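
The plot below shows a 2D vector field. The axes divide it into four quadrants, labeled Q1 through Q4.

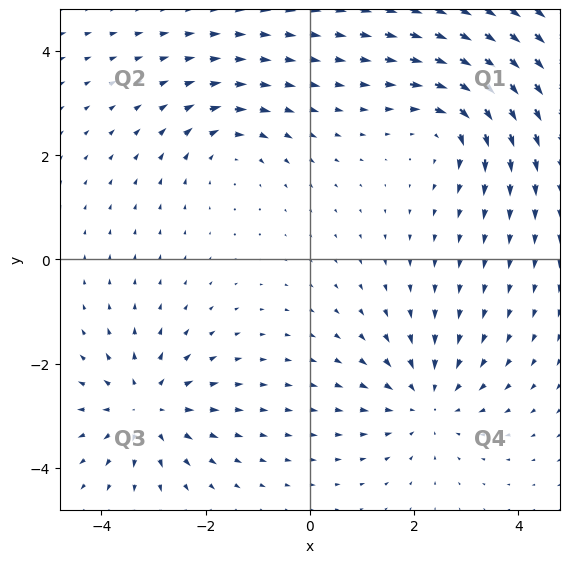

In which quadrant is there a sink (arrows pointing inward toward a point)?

The sink sits at approximately (2.2, -2.7), which lies in quadrant Q4. The divergence there is about -4, negative as expected for a sink.

Q4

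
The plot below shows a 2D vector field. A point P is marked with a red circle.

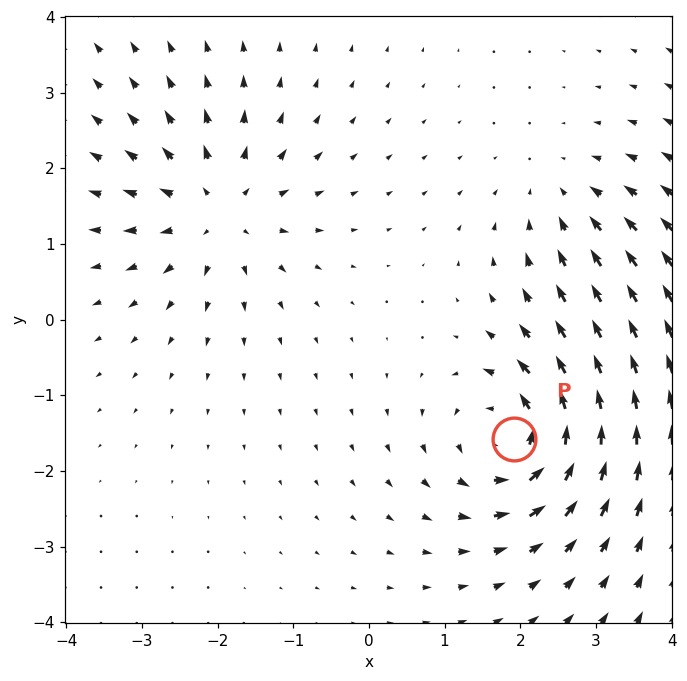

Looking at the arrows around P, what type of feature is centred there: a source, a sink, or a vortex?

vortex

At P (1.9, -1.6) the arrows circulate counterclockwise. Divergence ≈0, curl about +7 — near-zero divergence with nonzero curl is a vortex.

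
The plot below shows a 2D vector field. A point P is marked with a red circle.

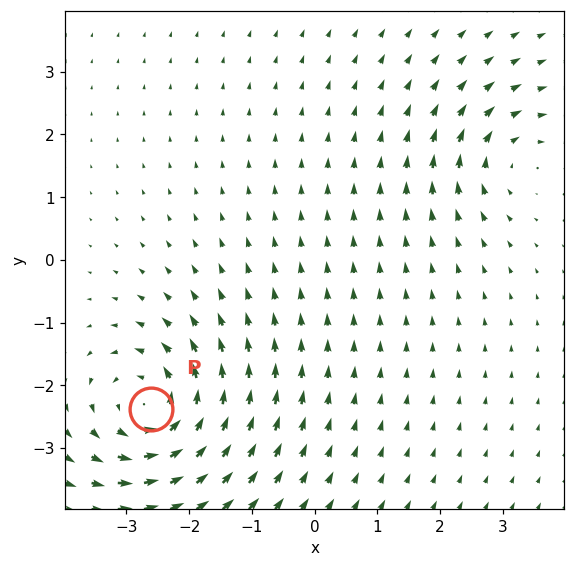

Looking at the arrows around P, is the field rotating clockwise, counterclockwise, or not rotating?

counterclockwise

Near P at (-2.6, -2.4) the arrows circulate counterclockwise. The curl (z-component) there is about +6; positive curl means counterclockwise rotation.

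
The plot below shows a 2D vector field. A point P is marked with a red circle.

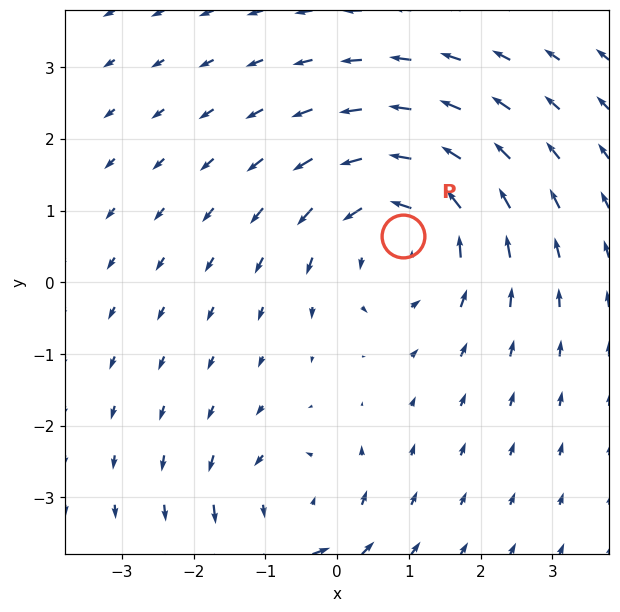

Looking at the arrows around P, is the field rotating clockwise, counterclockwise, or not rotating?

Near P at (0.9, 0.7) the arrows circulate counterclockwise. The curl (z-component) there is about +4; positive curl means counterclockwise rotation.

counterclockwise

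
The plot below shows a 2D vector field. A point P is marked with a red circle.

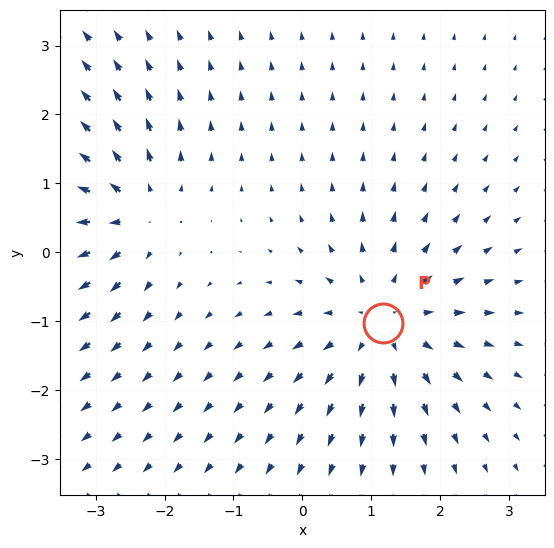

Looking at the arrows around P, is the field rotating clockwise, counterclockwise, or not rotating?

not rotating

Near P at (1.2, -1.0) the arrows show no circulation. The curl there is ≈0.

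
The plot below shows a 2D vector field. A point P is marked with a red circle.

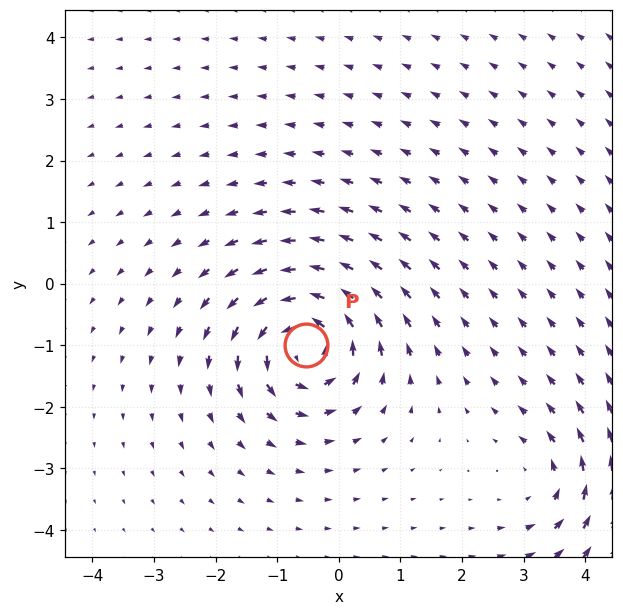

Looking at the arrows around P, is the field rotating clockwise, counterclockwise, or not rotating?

Near P at (-0.5, -1.0) the arrows circulate counterclockwise. The curl (z-component) there is about +7; positive curl means counterclockwise rotation.

counterclockwise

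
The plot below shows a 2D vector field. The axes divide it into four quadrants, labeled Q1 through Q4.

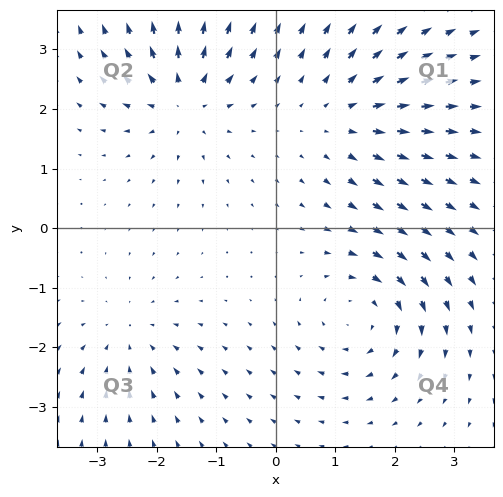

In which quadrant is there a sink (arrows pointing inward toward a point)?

The sink sits at approximately (-2.5, -1.8), which lies in quadrant Q3. The divergence there is about -3, negative as expected for a sink.

Q3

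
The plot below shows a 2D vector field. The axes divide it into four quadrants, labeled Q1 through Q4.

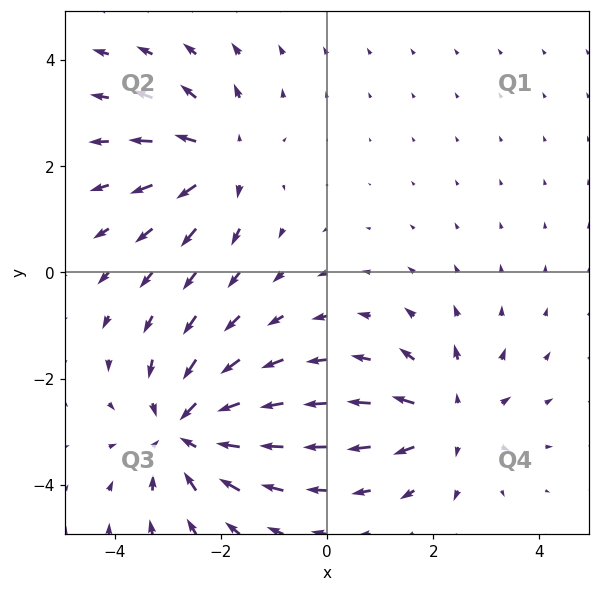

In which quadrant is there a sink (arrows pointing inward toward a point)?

Q3

The sink sits at approximately (-2.7, -3.0), which lies in quadrant Q3. The divergence there is about -4, negative as expected for a sink.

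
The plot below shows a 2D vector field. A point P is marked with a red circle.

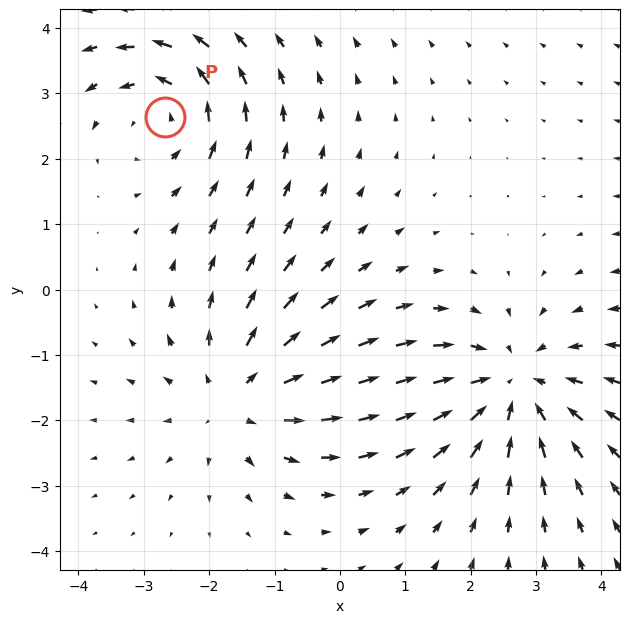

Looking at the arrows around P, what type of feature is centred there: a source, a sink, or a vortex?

vortex

At P (-2.7, 2.6) the arrows circulate counterclockwise. Divergence ≈0, curl about +3 — near-zero divergence with nonzero curl is a vortex.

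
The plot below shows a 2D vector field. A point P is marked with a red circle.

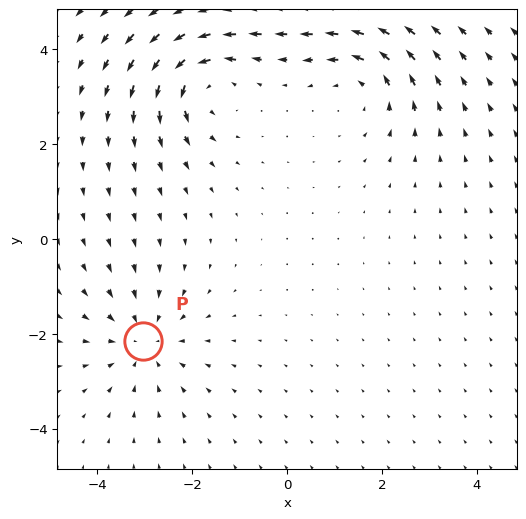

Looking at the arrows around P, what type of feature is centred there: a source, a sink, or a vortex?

At P (-3.0, -2.2) the arrows converge inward. Divergence about -4, curl ≈0 — negative divergence with near-zero curl is a sink.

sink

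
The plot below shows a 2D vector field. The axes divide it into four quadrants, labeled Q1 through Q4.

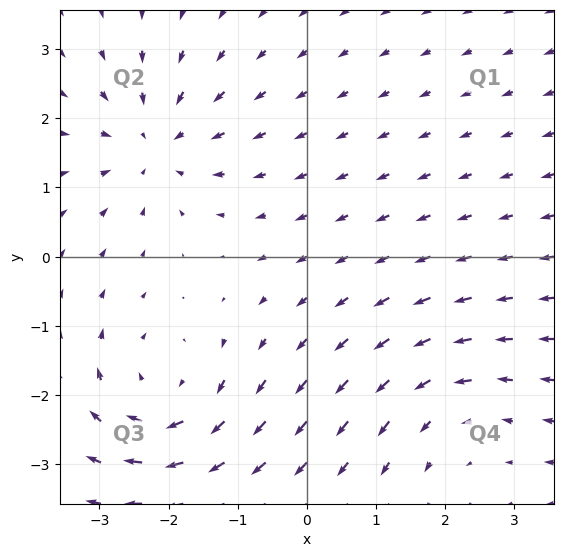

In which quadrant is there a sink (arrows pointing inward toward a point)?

The sink sits at approximately (-2.2, 1.6), which lies in quadrant Q2. The divergence there is about -4, negative as expected for a sink.

Q2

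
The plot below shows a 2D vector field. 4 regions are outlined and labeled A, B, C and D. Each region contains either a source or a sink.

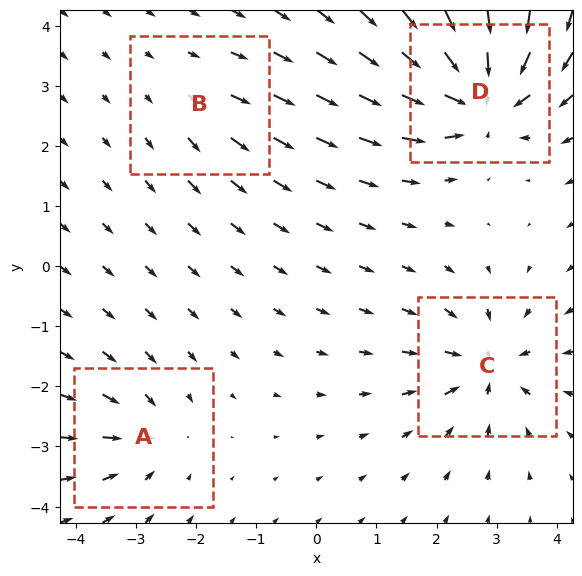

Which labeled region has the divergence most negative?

D

Divergence at each region's feature centre — A: about -4, B: about +2, C: about -6, D: about -9. Region D is most negative.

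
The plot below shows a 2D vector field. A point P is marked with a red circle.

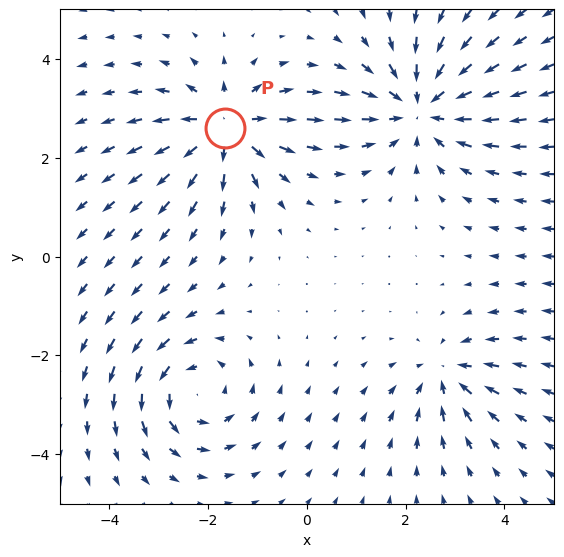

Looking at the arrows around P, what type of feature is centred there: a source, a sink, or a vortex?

At P (-1.7, 2.6) the arrows spread outward. Divergence about +5, curl ≈0 — positive divergence with near-zero curl is a source.

source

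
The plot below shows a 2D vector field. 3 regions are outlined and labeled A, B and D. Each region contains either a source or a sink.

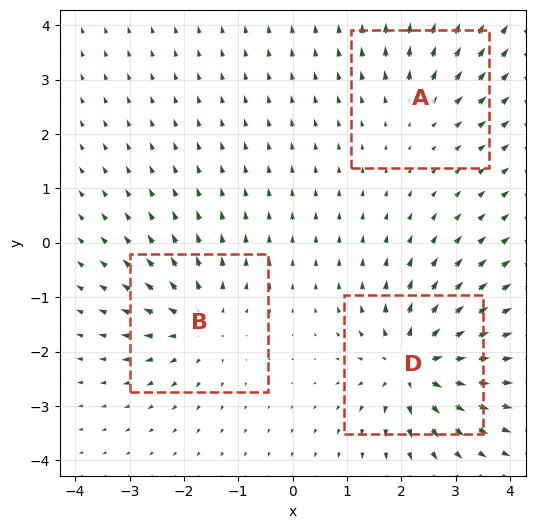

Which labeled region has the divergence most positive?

D

Divergence at each region's feature centre — A: about +2, B: about +4, D: about +6. Region D is most positive.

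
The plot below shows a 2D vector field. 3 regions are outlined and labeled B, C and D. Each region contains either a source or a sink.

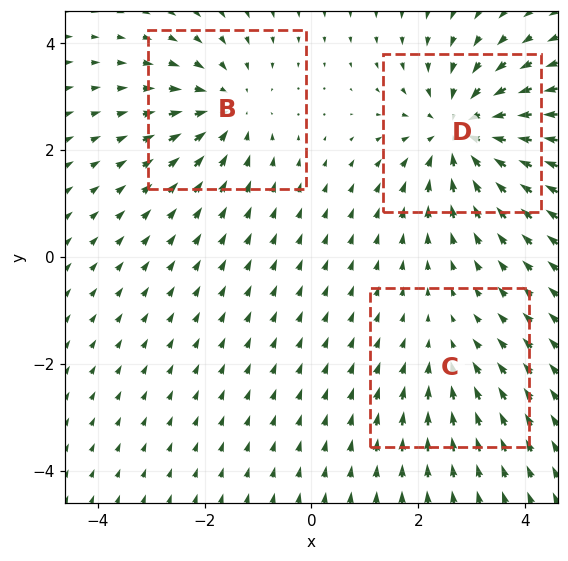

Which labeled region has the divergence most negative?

Divergence at each region's feature centre — B: about -3, C: about -2, D: about -5. Region D is most negative.

D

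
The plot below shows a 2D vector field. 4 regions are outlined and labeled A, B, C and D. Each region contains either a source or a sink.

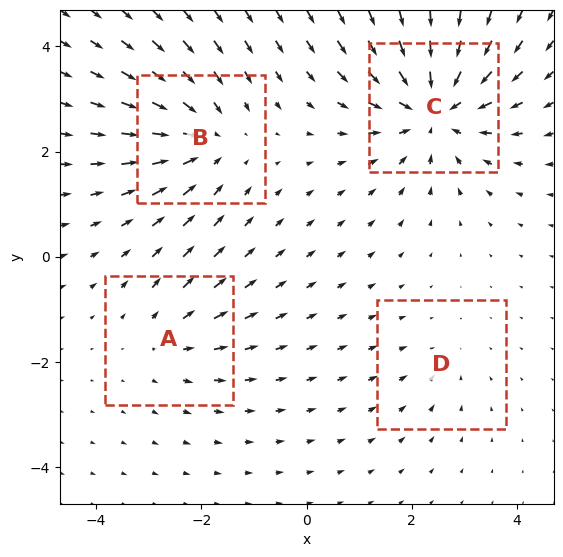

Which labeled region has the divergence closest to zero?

D

Divergence at each region's feature centre — A: about +3, B: about -4, C: about -6, D: about -2. Region D is closest to zero.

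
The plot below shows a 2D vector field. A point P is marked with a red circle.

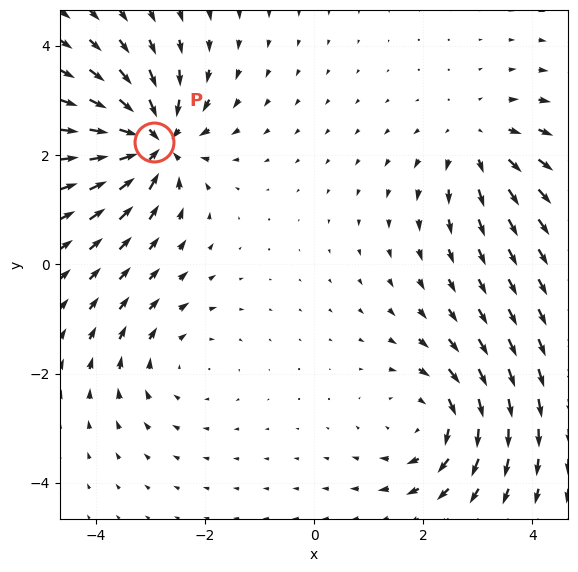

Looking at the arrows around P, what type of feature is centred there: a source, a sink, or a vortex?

At P (-2.9, 2.2) the arrows converge inward. Divergence about -7, curl ≈0 — negative divergence with near-zero curl is a sink.

sink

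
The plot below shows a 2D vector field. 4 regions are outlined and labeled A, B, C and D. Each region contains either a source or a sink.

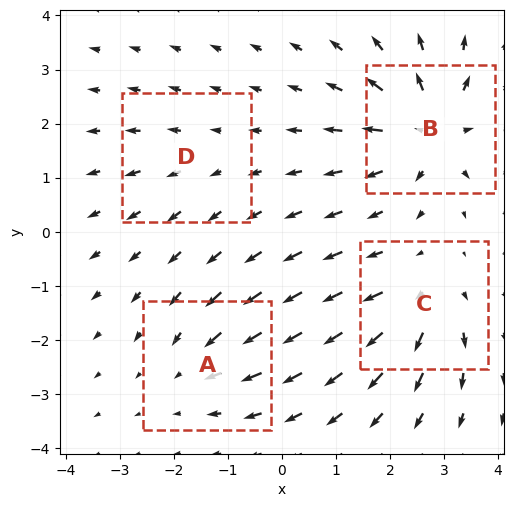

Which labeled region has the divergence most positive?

Divergence at each region's feature centre — A: about -3, B: about +7, C: about +5, D: about +2. Region B is most positive.

B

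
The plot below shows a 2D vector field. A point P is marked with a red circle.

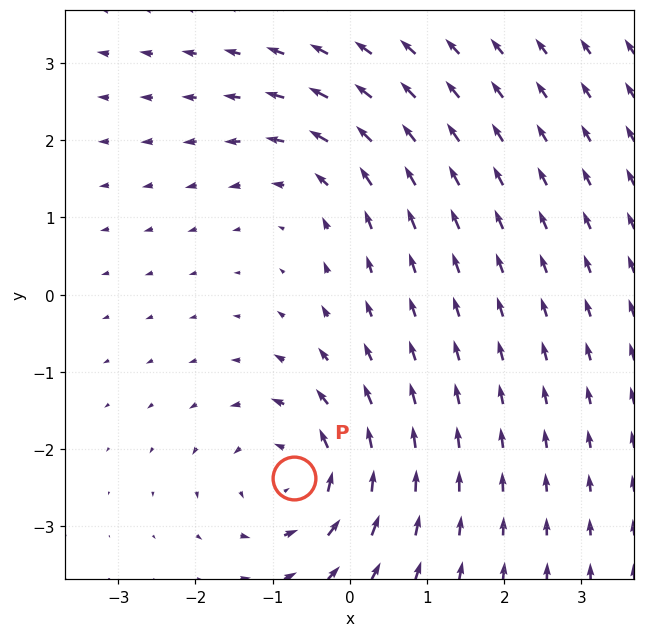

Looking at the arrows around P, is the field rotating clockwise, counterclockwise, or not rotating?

counterclockwise

Near P at (-0.7, -2.4) the arrows circulate counterclockwise. The curl (z-component) there is about +4; positive curl means counterclockwise rotation.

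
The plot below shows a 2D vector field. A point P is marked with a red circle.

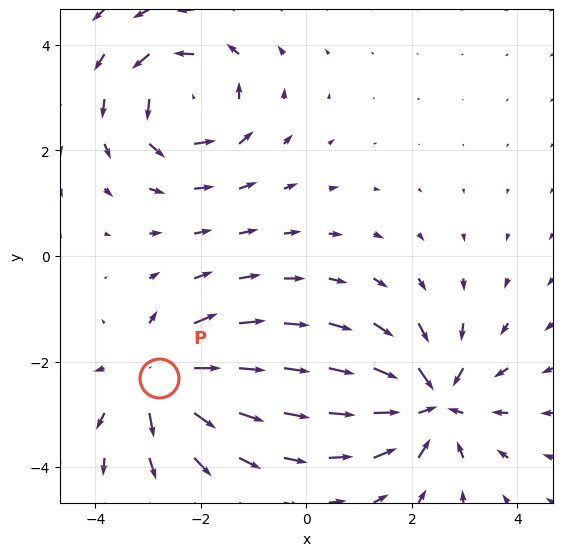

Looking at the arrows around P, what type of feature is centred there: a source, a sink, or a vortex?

At P (-2.8, -2.3) the arrows spread outward. Divergence about +5, curl ≈0 — positive divergence with near-zero curl is a source.

source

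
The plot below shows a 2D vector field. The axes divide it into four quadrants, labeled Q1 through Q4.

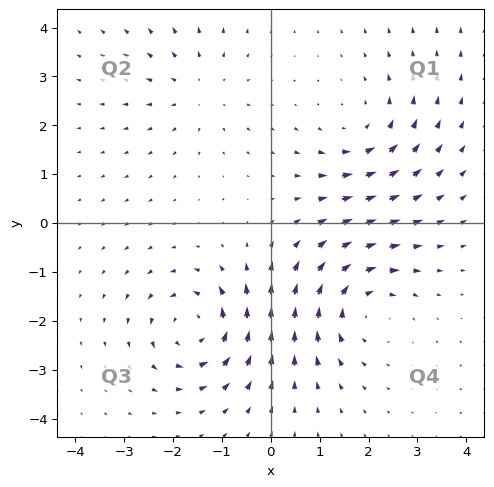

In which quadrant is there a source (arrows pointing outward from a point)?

The source sits at approximately (-1.5, 2.7), which lies in quadrant Q2. The divergence there is about +3, positive as expected for a source.

Q2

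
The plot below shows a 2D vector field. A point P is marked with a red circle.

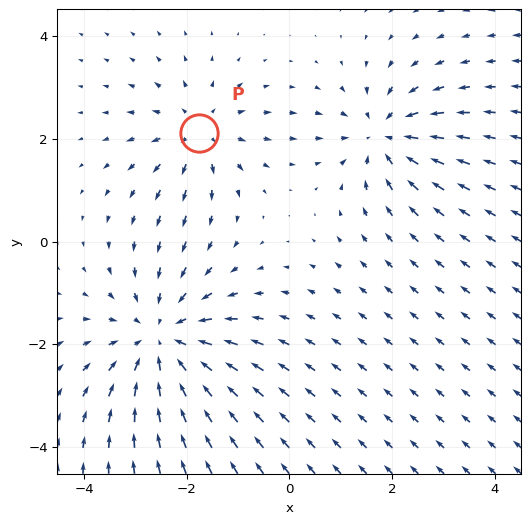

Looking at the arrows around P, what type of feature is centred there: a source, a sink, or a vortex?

At P (-1.8, 2.1) the arrows spread outward. Divergence about +3, curl ≈0 — positive divergence with near-zero curl is a source.

source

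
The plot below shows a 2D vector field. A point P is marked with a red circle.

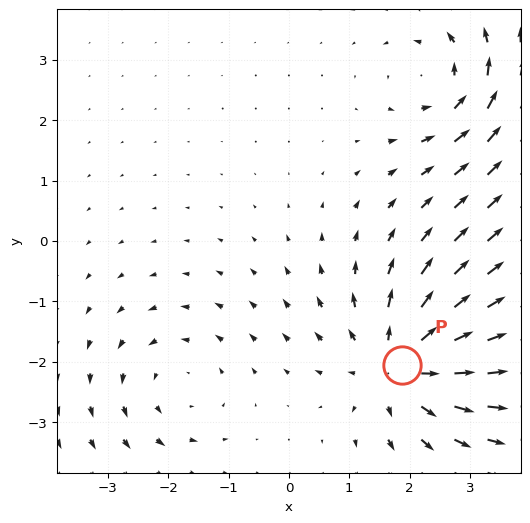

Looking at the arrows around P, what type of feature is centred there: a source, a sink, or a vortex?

source

At P (1.9, -2.1) the arrows spread outward. Divergence about +6, curl ≈0 — positive divergence with near-zero curl is a source.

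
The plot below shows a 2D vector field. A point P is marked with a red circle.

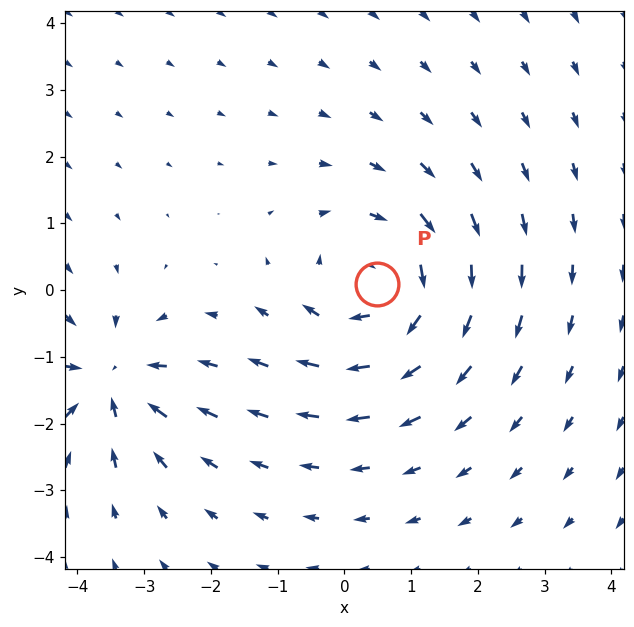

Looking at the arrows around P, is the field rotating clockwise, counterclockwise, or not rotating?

Near P at (0.5, 0.1) the arrows circulate clockwise. The curl (z-component) there is about -4; negative curl means clockwise rotation.

clockwise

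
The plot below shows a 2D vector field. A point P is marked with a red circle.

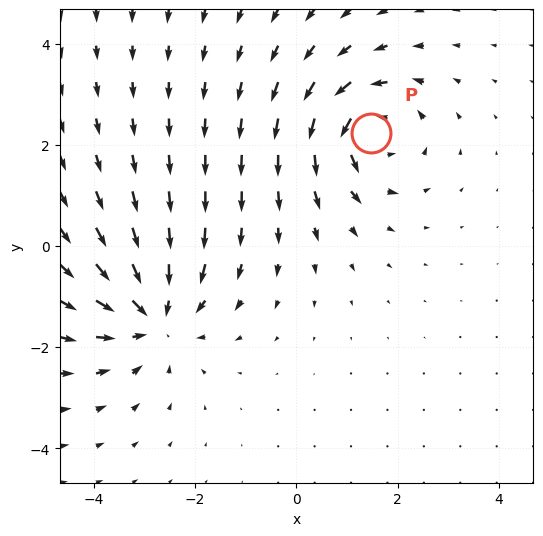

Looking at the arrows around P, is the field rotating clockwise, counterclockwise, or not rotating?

Near P at (1.5, 2.2) the arrows circulate counterclockwise. The curl (z-component) there is about +4; positive curl means counterclockwise rotation.

counterclockwise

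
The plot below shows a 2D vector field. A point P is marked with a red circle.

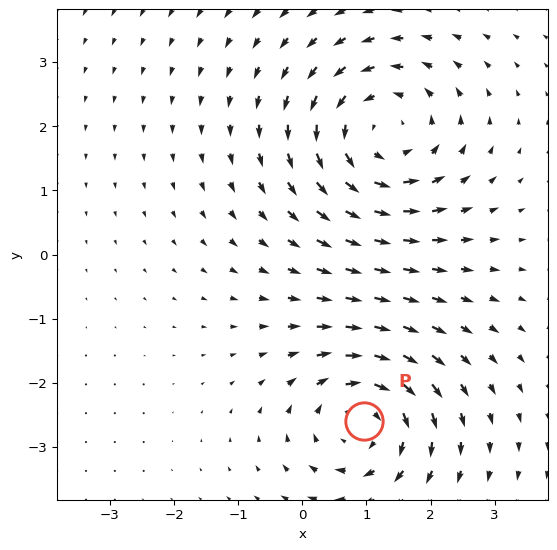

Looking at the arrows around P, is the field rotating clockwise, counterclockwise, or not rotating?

Near P at (1.0, -2.6) the arrows circulate clockwise. The curl (z-component) there is about -3; negative curl means clockwise rotation.

clockwise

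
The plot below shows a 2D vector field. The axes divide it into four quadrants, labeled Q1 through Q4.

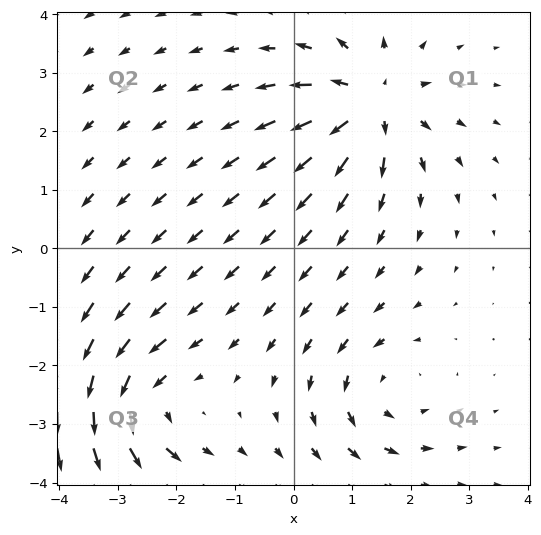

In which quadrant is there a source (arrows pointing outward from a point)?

The source sits at approximately (1.3, 2.5), which lies in quadrant Q1. The divergence there is about +5, positive as expected for a source.

Q1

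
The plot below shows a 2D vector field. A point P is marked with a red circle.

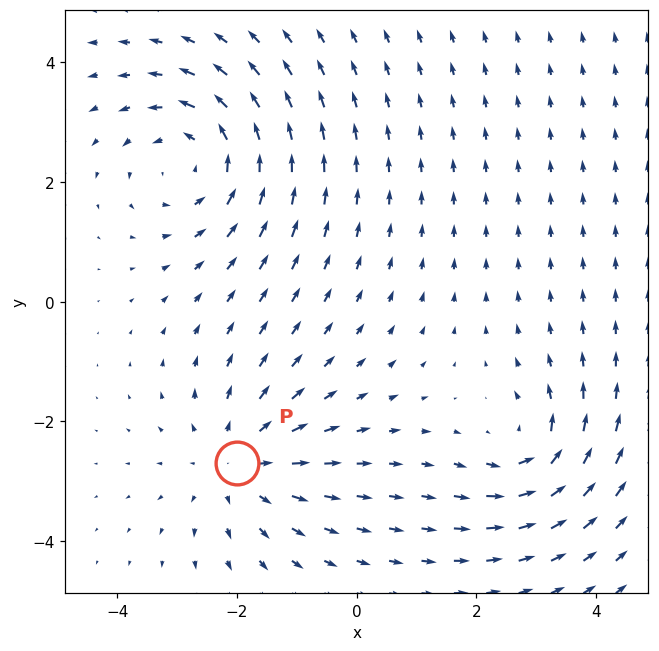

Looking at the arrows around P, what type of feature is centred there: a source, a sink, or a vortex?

source

At P (-2.0, -2.7) the arrows spread outward. Divergence about +4, curl ≈0 — positive divergence with near-zero curl is a source.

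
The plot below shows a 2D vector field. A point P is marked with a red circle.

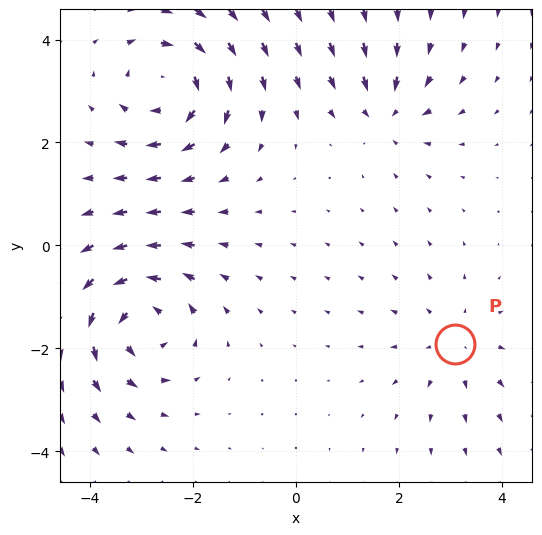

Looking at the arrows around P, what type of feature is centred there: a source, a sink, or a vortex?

source

At P (3.1, -1.9) the arrows spread outward. Divergence about +3, curl ≈0 — positive divergence with near-zero curl is a source.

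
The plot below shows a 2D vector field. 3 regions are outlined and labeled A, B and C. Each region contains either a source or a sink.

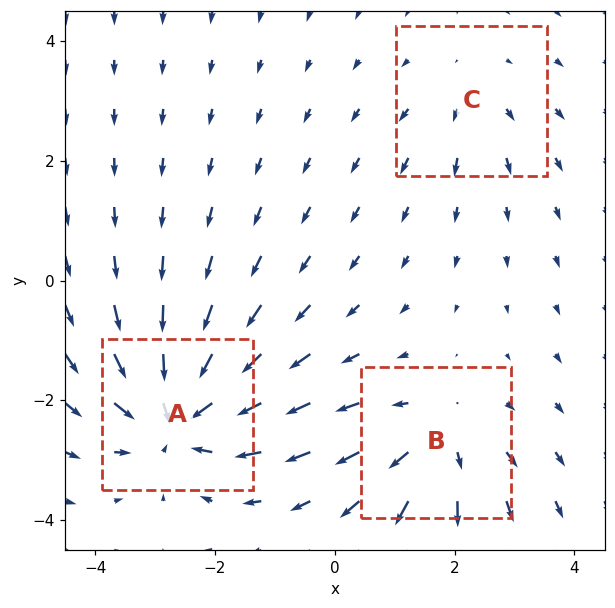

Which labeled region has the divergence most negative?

Divergence at each region's feature centre — A: about -5, B: about +3, C: about +2. Region A is most negative.

A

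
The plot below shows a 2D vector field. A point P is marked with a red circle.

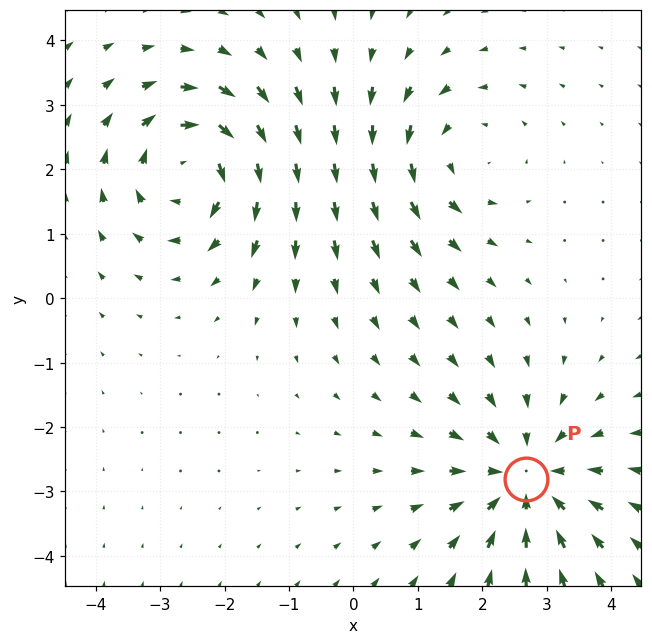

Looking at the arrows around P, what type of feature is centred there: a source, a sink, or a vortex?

At P (2.7, -2.8) the arrows converge inward. Divergence about -4, curl ≈0 — negative divergence with near-zero curl is a sink.

sink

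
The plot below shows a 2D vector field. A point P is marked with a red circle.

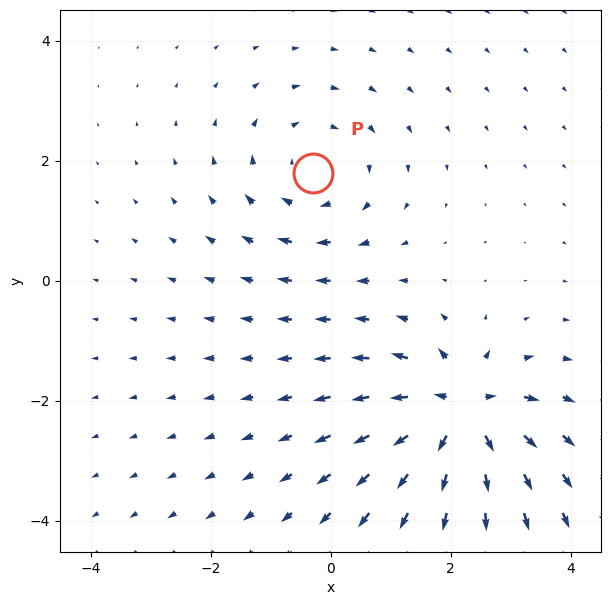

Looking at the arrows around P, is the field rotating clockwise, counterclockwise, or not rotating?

Near P at (-0.3, 1.8) the arrows circulate clockwise. The curl (z-component) there is about -3; negative curl means clockwise rotation.

clockwise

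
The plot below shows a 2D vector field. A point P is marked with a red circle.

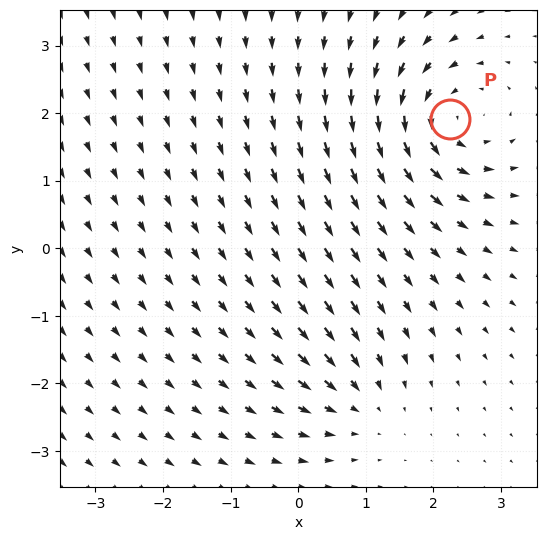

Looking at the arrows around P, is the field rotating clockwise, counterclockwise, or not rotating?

Near P at (2.2, 1.9) the arrows circulate counterclockwise. The curl (z-component) there is about +5; positive curl means counterclockwise rotation.

counterclockwise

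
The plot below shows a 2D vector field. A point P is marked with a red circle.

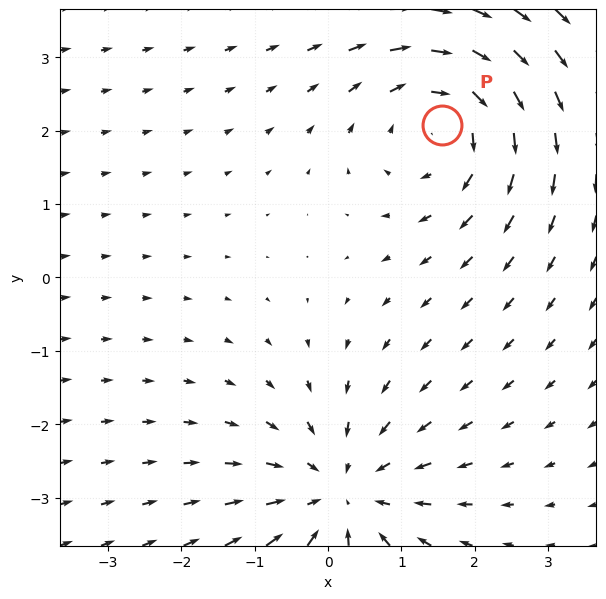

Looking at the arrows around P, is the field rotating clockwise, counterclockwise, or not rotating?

Near P at (1.5, 2.1) the arrows circulate clockwise. The curl (z-component) there is about -4; negative curl means clockwise rotation.

clockwise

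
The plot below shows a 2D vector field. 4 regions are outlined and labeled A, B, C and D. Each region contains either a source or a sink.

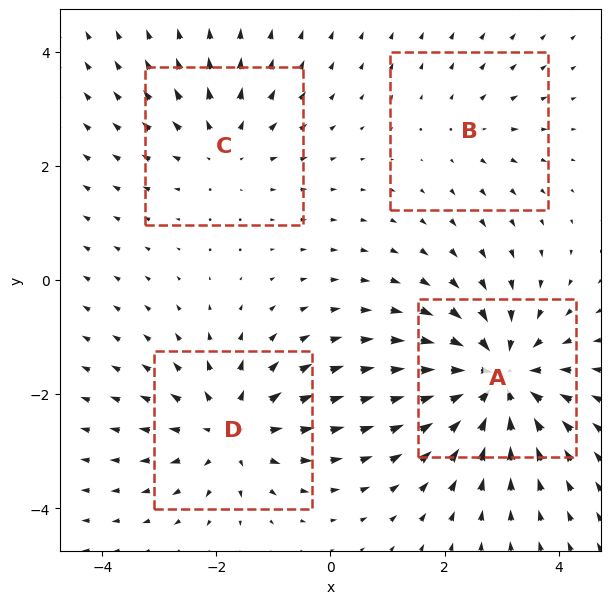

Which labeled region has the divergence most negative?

A

Divergence at each region's feature centre — A: about -7, B: about +2, C: about +3, D: about +5. Region A is most negative.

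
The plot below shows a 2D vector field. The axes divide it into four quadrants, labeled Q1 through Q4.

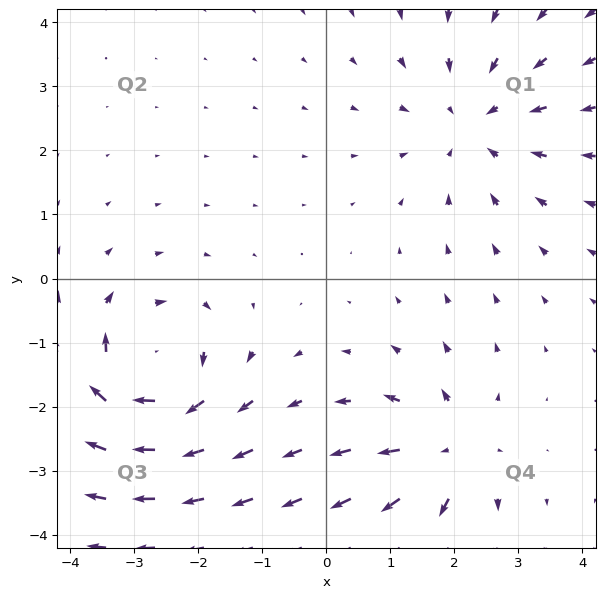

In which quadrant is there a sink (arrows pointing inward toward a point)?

The sink sits at approximately (2.3, 2.4), which lies in quadrant Q1. The divergence there is about -3, negative as expected for a sink.

Q1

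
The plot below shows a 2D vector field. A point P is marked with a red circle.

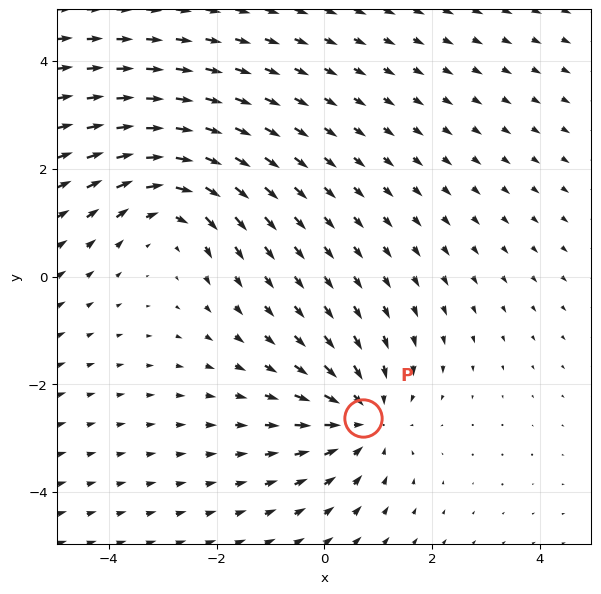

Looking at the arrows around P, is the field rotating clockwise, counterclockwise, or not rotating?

not rotating

Near P at (0.7, -2.6) the arrows show no circulation. The curl there is ≈0.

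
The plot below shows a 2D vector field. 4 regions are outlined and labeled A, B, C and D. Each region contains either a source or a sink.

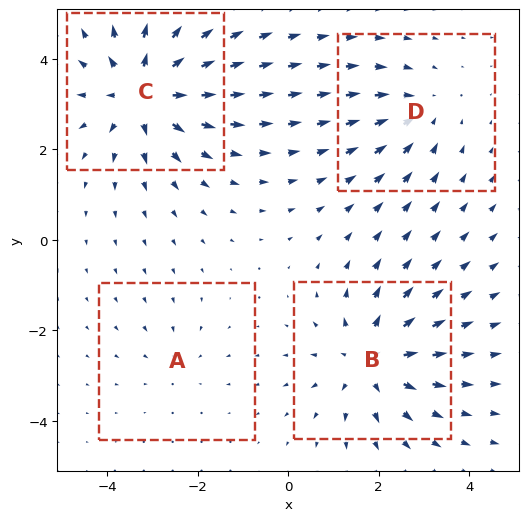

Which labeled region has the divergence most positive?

Divergence at each region's feature centre — A: about -2, B: about +5, C: about +6, D: about -3. Region C is most positive.

C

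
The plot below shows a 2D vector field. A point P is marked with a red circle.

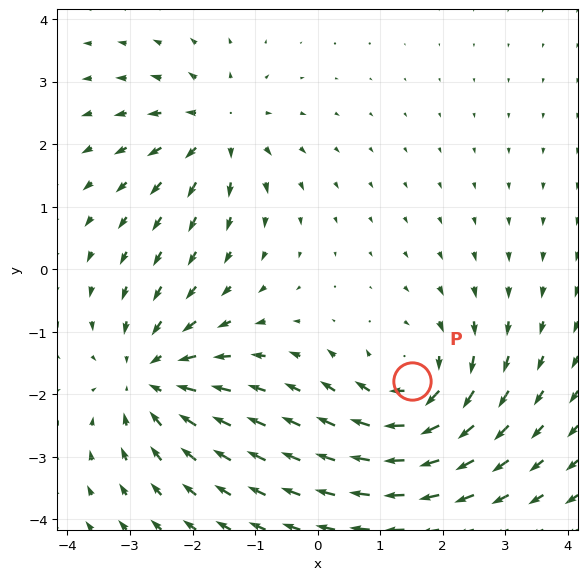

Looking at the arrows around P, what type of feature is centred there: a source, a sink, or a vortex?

vortex

At P (1.5, -1.8) the arrows circulate clockwise. Divergence ≈0, curl about -4 — near-zero divergence with nonzero curl is a vortex.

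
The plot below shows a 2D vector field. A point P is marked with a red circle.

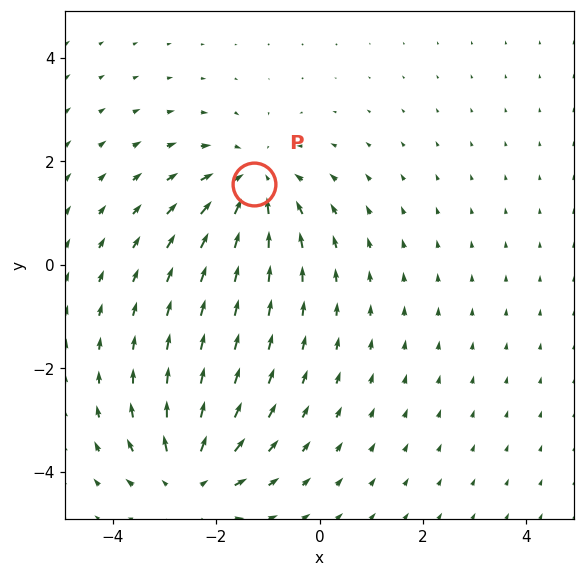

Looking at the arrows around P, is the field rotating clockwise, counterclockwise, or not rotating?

not rotating

Near P at (-1.3, 1.6) the arrows show no circulation. The curl there is ≈0.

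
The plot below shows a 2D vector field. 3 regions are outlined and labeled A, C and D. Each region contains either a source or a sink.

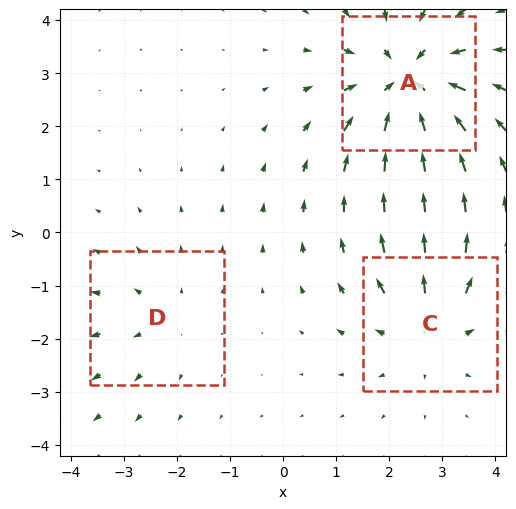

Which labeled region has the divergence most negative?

Divergence at each region's feature centre — A: about -4, C: about +3, D: about +2. Region A is most negative.

A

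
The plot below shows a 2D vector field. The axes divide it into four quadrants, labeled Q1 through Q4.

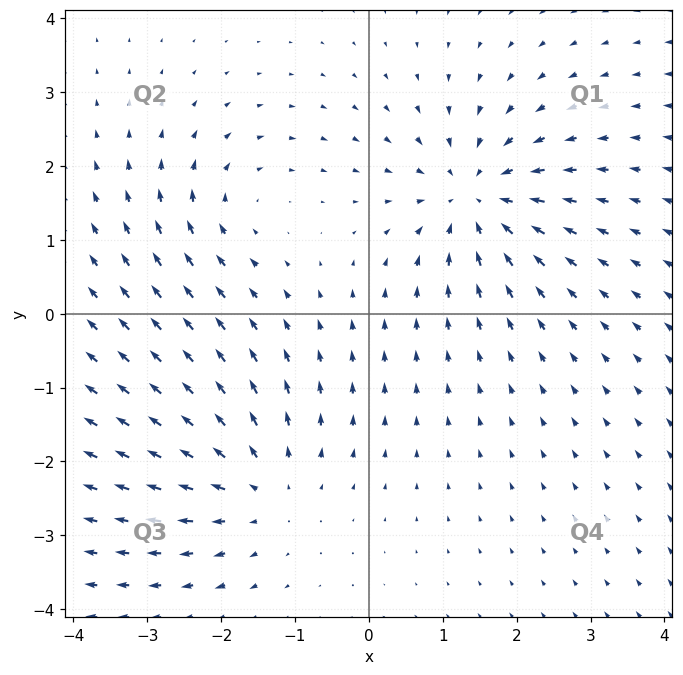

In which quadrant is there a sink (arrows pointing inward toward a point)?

The sink sits at approximately (1.5, 1.6), which lies in quadrant Q1. The divergence there is about -5, negative as expected for a sink.

Q1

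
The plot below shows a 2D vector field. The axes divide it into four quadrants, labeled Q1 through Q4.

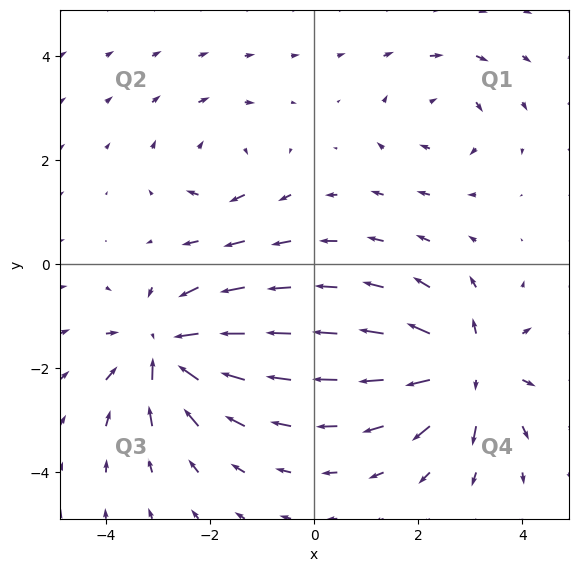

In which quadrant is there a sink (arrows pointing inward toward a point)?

Q3

The sink sits at approximately (-2.9, -1.6), which lies in quadrant Q3. The divergence there is about -6, negative as expected for a sink.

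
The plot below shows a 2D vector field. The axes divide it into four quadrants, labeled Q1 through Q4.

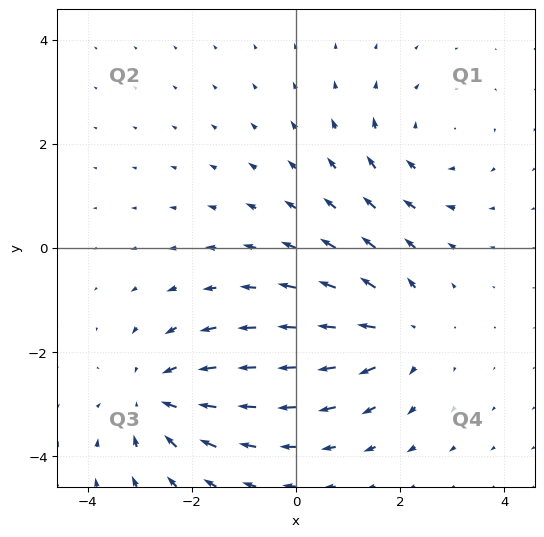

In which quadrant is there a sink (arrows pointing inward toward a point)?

Q3

The sink sits at approximately (-2.7, -2.9), which lies in quadrant Q3. The divergence there is about -4, negative as expected for a sink.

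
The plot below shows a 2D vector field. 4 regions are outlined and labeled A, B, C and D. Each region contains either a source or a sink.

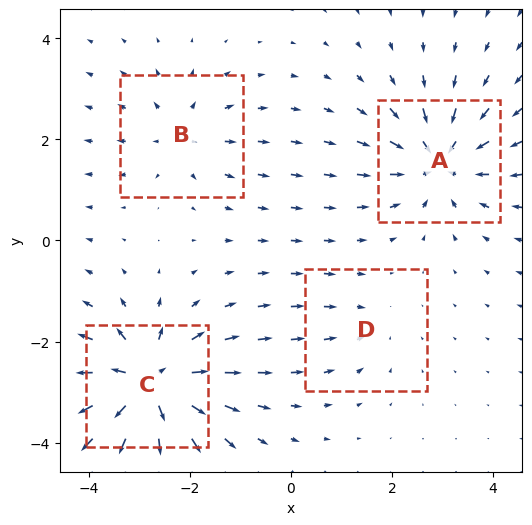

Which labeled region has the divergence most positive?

Divergence at each region's feature centre — A: about -6, B: about +3, C: about +8, D: about -2. Region C is most positive.

C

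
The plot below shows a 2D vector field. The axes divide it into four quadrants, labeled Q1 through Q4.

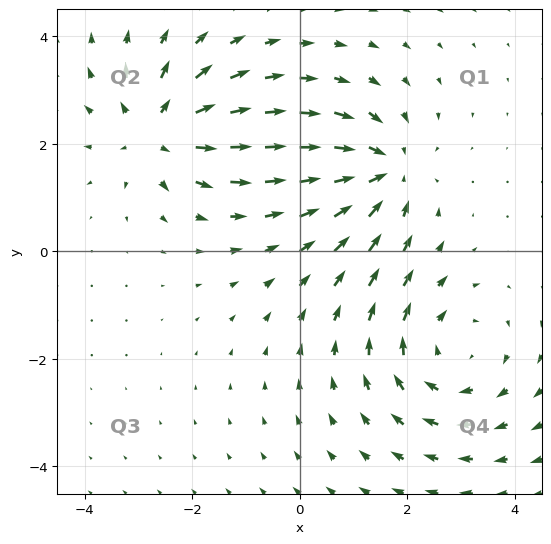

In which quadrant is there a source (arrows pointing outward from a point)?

Q2

The source sits at approximately (-2.6, 2.2), which lies in quadrant Q2. The divergence there is about +5, positive as expected for a source.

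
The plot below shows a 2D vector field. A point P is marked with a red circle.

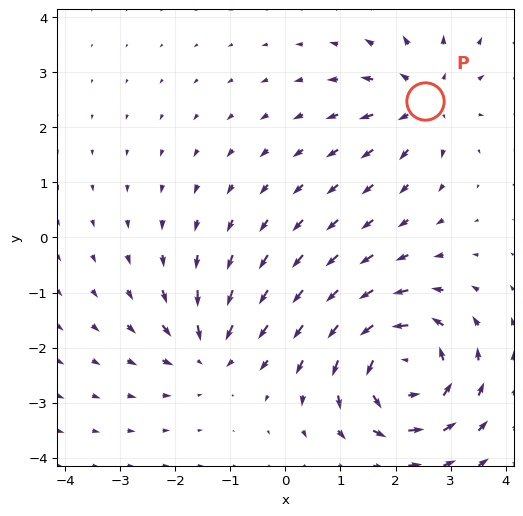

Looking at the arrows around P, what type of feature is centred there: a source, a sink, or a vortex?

At P (2.5, 2.5) the arrows spread outward. Divergence about +3, curl ≈0 — positive divergence with near-zero curl is a source.

source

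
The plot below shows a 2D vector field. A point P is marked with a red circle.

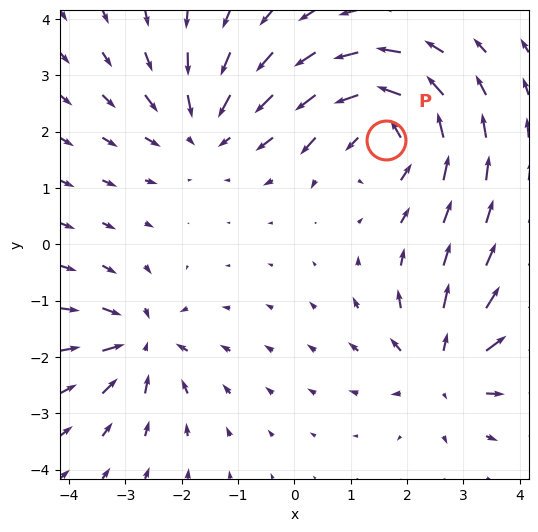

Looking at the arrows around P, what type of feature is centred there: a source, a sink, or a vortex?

At P (1.6, 1.9) the arrows circulate counterclockwise. Divergence ≈0, curl about +5 — near-zero divergence with nonzero curl is a vortex.

vortex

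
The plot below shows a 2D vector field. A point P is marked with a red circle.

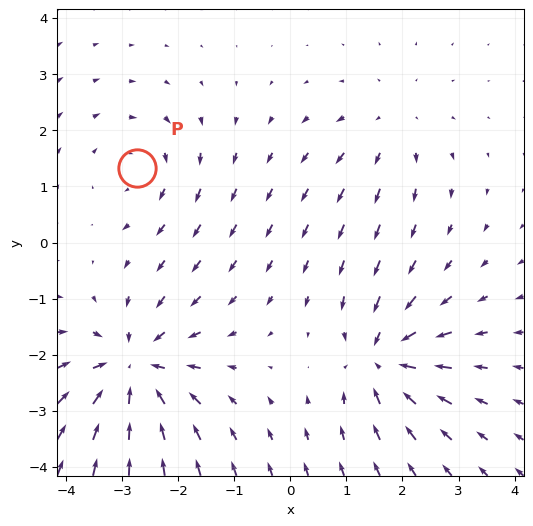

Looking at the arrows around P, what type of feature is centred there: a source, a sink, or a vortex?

vortex

At P (-2.7, 1.3) the arrows circulate clockwise. Divergence ≈0, curl about -3 — near-zero divergence with nonzero curl is a vortex.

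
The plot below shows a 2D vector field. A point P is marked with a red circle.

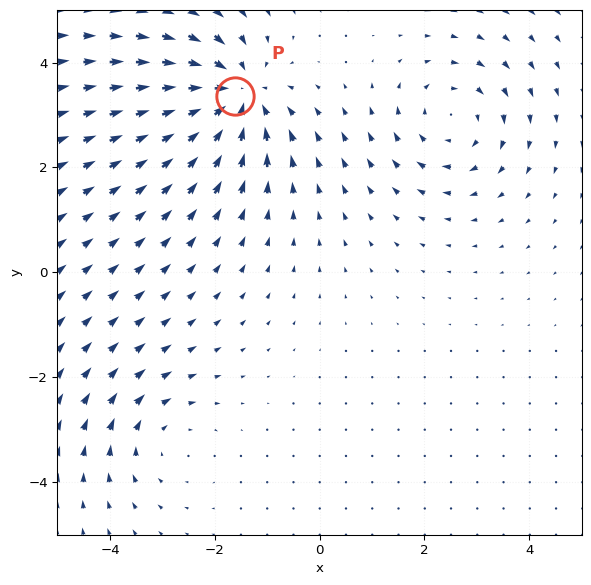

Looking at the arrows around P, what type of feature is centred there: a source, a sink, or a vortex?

At P (-1.6, 3.4) the arrows converge inward. Divergence about -5, curl ≈0 — negative divergence with near-zero curl is a sink.

sink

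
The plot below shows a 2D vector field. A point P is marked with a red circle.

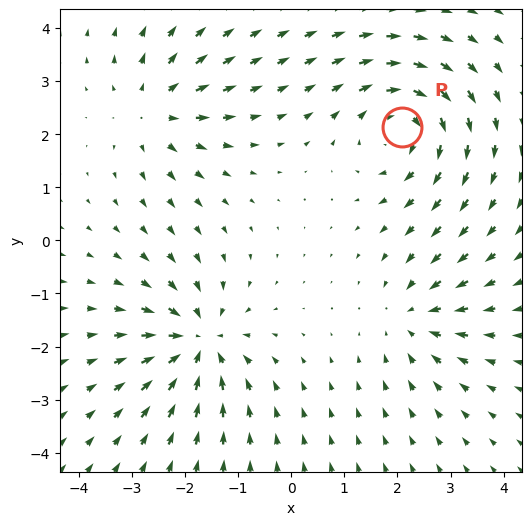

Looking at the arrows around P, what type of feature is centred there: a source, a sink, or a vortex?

vortex

At P (2.1, 2.1) the arrows circulate clockwise. Divergence ≈0, curl about -5 — near-zero divergence with nonzero curl is a vortex.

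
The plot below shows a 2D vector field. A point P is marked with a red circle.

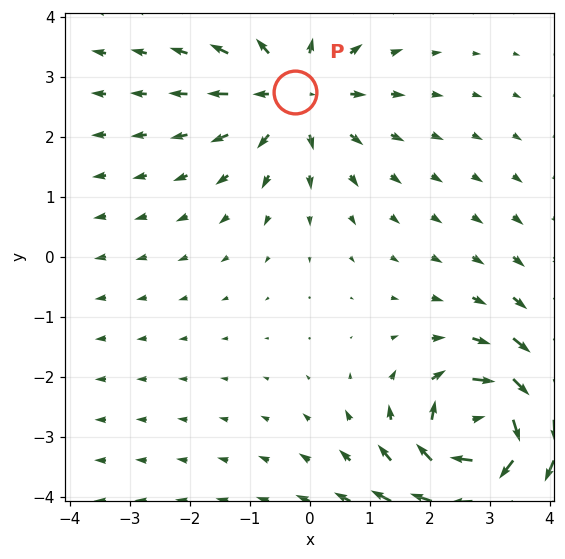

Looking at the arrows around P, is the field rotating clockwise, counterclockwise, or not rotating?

Near P at (-0.2, 2.7) the arrows show no circulation. The curl there is ≈0.

not rotating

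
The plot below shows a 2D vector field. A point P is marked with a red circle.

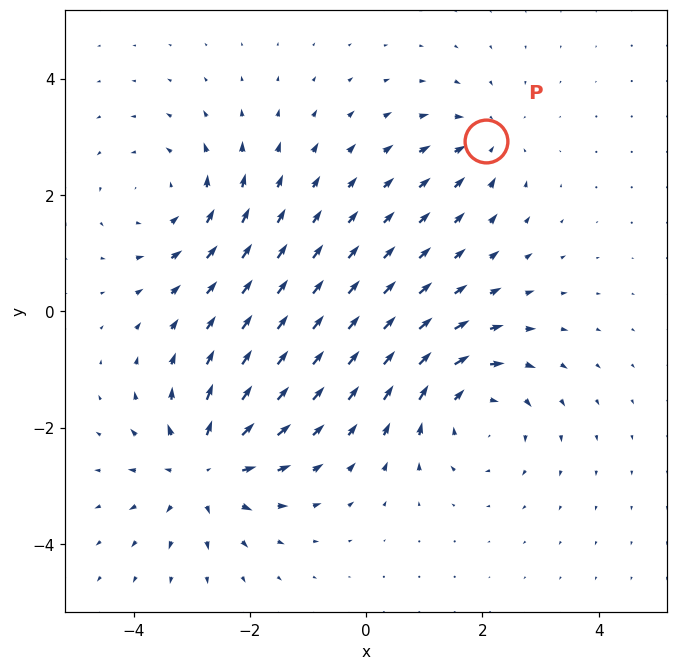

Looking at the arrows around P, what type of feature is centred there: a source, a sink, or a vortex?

At P (2.1, 2.9) the arrows converge inward. Divergence about -4, curl ≈0 — negative divergence with near-zero curl is a sink.

sink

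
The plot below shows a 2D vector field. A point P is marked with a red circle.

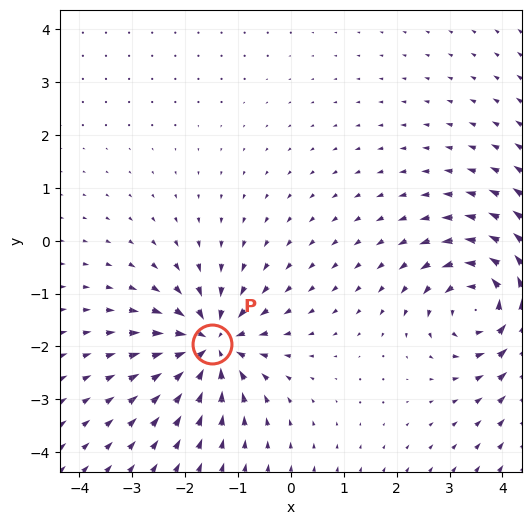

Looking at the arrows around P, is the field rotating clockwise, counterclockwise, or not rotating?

not rotating

Near P at (-1.5, -2.0) the arrows show no circulation. The curl there is ≈0.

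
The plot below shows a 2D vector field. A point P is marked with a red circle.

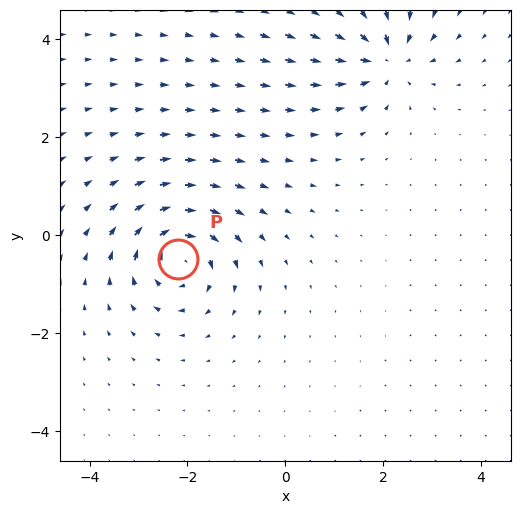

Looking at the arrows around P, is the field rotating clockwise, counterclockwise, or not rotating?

clockwise

Near P at (-2.2, -0.5) the arrows circulate clockwise. The curl (z-component) there is about -7; negative curl means clockwise rotation.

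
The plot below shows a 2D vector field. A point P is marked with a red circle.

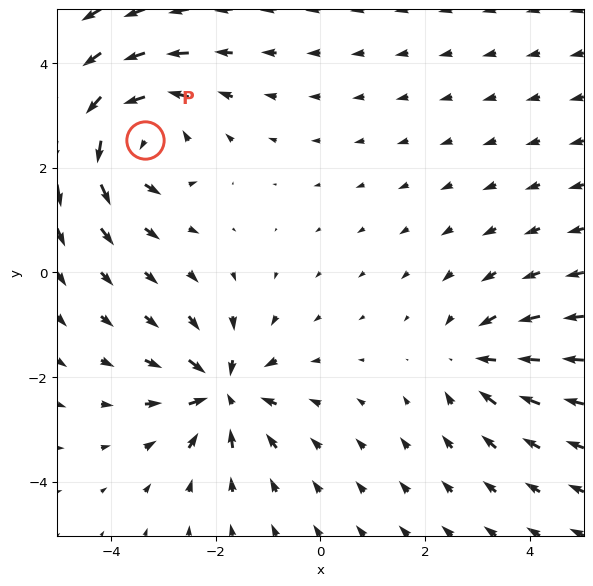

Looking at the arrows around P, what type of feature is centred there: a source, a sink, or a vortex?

At P (-3.4, 2.5) the arrows circulate counterclockwise. Divergence ≈0, curl about +5 — near-zero divergence with nonzero curl is a vortex.

vortex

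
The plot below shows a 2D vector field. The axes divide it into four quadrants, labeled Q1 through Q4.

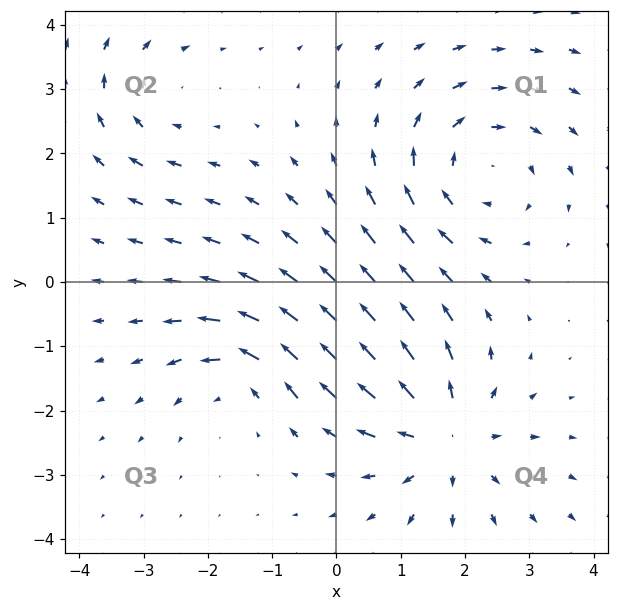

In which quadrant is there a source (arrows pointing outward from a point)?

The source sits at approximately (1.7, -2.4), which lies in quadrant Q4. The divergence there is about +5, positive as expected for a source.

Q4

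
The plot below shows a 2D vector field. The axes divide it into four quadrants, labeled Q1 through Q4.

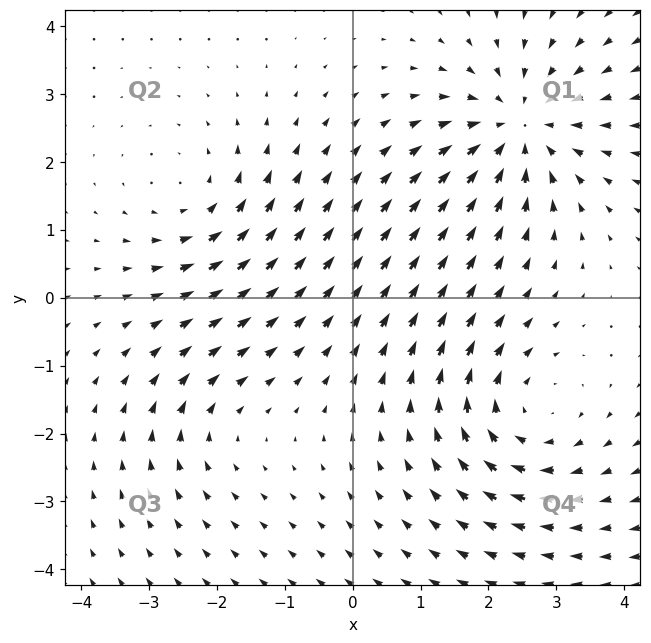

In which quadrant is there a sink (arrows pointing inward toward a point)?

Q1

The sink sits at approximately (2.5, 2.5), which lies in quadrant Q1. The divergence there is about -5, negative as expected for a sink.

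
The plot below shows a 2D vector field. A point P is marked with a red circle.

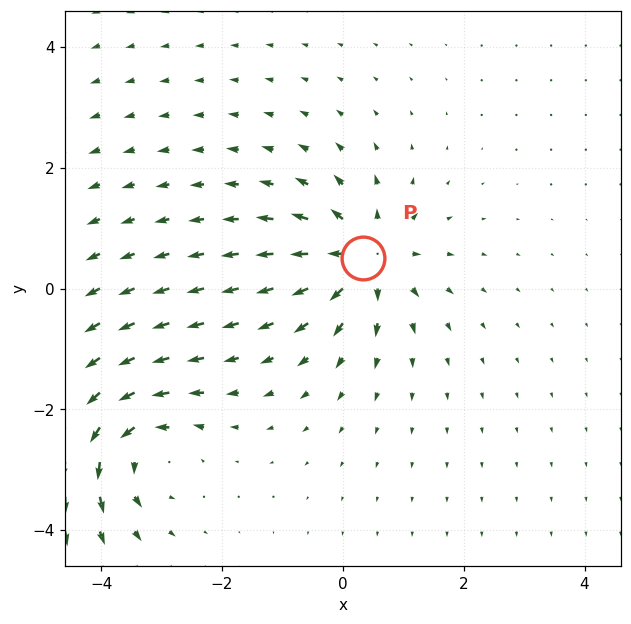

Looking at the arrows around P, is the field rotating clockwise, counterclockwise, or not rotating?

not rotating

Near P at (0.3, 0.5) the arrows show no circulation. The curl there is ≈0.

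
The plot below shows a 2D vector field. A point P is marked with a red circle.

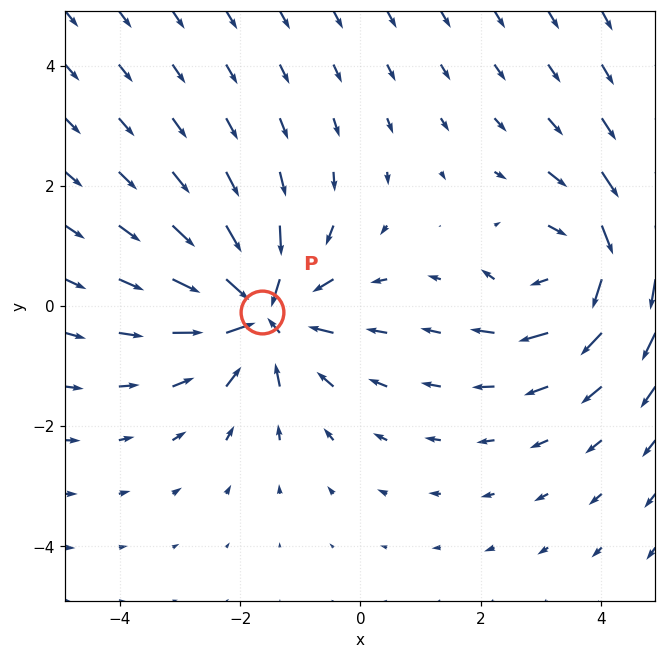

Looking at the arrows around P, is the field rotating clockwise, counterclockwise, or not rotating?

not rotating

Near P at (-1.6, -0.1) the arrows show no circulation. The curl there is ≈0.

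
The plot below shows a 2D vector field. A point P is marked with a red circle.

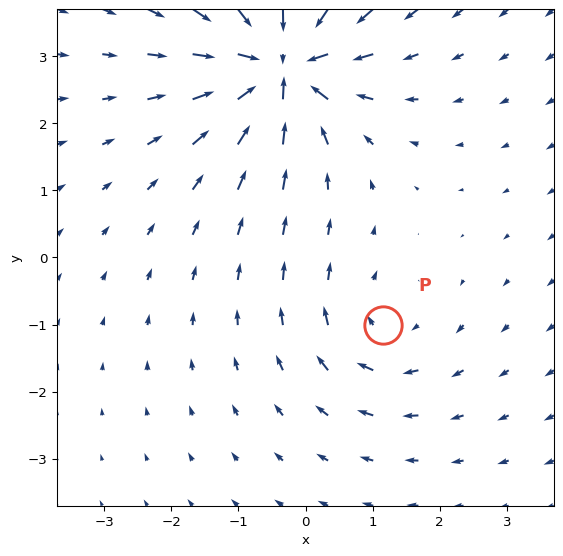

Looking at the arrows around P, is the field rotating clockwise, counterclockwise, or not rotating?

clockwise

Near P at (1.2, -1.0) the arrows circulate clockwise. The curl (z-component) there is about -3; negative curl means clockwise rotation.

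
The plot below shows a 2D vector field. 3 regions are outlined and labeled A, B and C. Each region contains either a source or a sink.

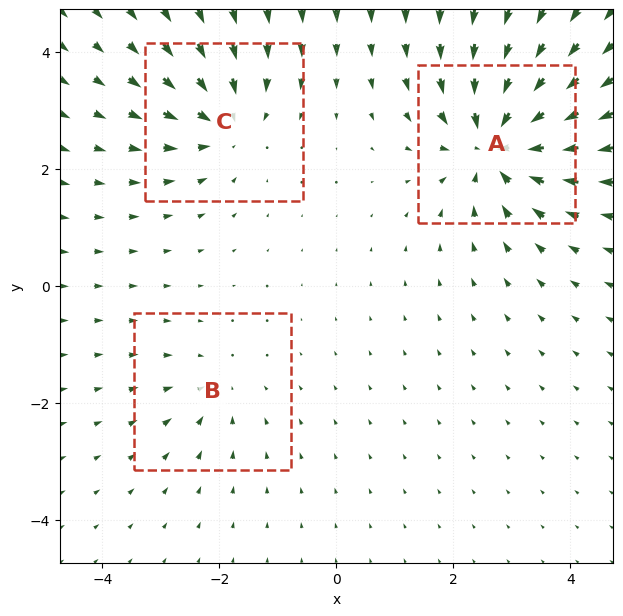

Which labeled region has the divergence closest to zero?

B

Divergence at each region's feature centre — A: about -6, B: about -2, C: about -4. Region B is closest to zero.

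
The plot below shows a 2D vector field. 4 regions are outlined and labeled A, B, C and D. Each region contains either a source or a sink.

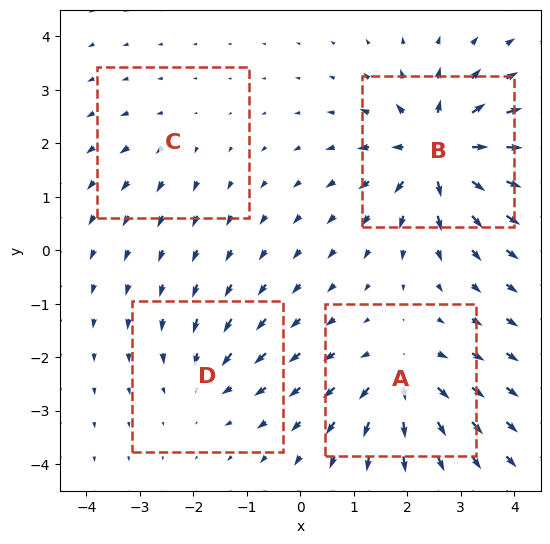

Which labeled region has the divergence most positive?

Divergence at each region's feature centre — A: about +6, B: about +9, C: about +3, D: about -4. Region B is most positive.

B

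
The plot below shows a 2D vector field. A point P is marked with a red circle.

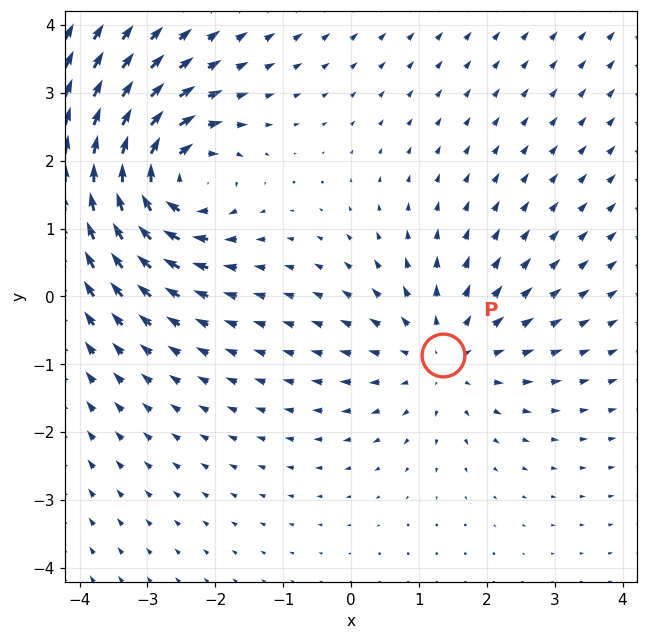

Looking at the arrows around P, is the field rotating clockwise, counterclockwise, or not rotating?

Near P at (1.4, -0.9) the arrows show no circulation. The curl there is ≈0.

not rotating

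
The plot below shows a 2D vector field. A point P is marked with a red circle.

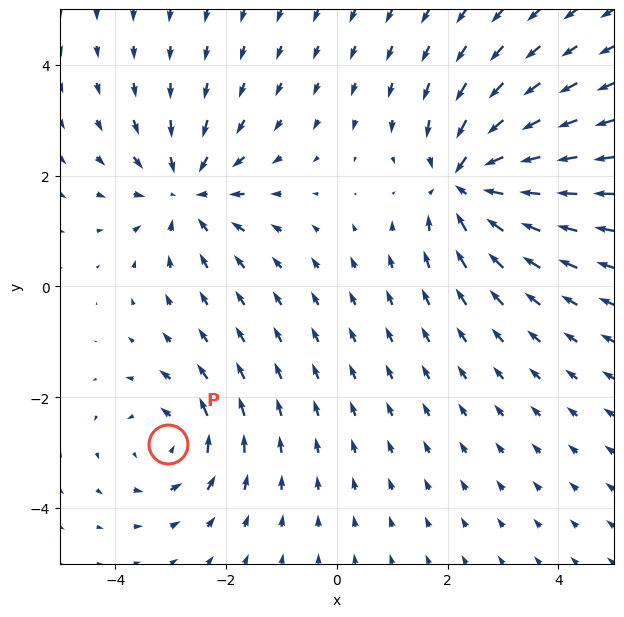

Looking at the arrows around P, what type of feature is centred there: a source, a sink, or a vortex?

At P (-3.1, -2.8) the arrows circulate counterclockwise. Divergence ≈0, curl about +3 — near-zero divergence with nonzero curl is a vortex.

vortex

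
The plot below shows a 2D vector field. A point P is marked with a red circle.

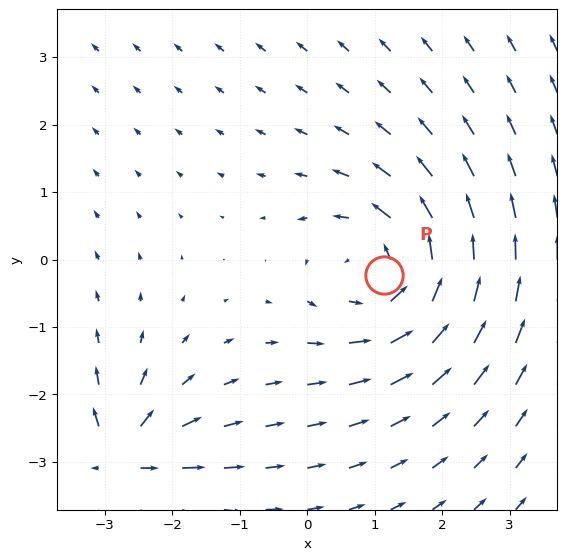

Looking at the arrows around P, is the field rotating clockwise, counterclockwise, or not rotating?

Near P at (1.1, -0.2) the arrows circulate counterclockwise. The curl (z-component) there is about +5; positive curl means counterclockwise rotation.

counterclockwise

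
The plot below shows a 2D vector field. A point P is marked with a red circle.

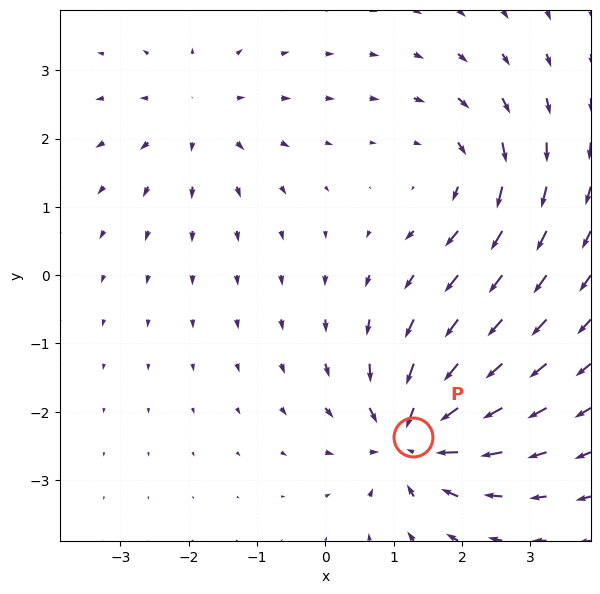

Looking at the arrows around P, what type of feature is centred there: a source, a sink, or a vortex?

At P (1.3, -2.4) the arrows converge inward. Divergence about -7, curl ≈0 — negative divergence with near-zero curl is a sink.

sink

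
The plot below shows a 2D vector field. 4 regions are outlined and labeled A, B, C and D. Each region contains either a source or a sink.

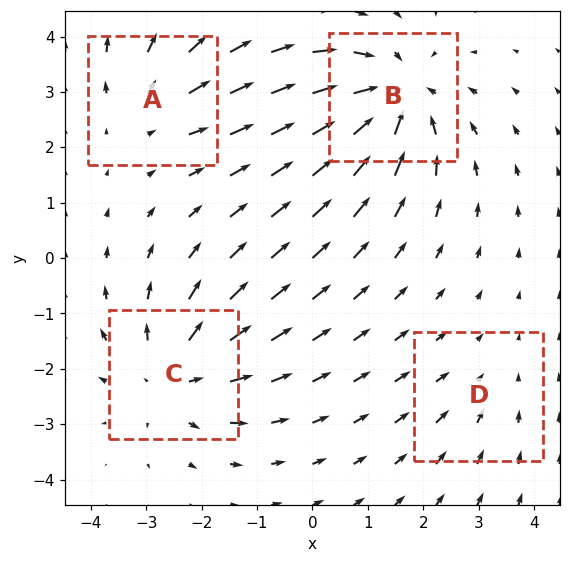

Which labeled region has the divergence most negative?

Divergence at each region's feature centre — A: about +3, B: about -6, C: about +4, D: about -2. Region B is most negative.

B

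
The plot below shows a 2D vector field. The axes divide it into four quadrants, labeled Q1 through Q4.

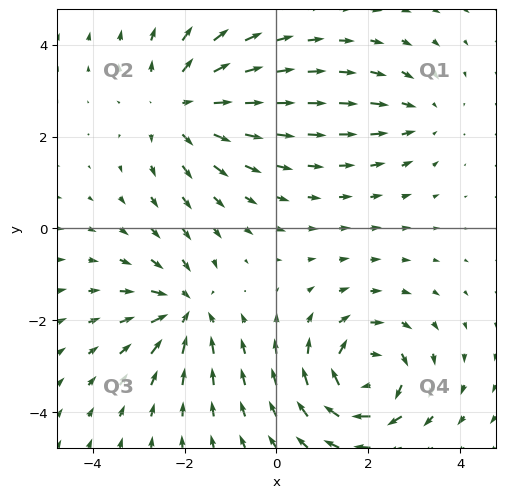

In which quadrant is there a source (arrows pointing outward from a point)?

Q2

The source sits at approximately (-2.1, 2.7), which lies in quadrant Q2. The divergence there is about +4, positive as expected for a source.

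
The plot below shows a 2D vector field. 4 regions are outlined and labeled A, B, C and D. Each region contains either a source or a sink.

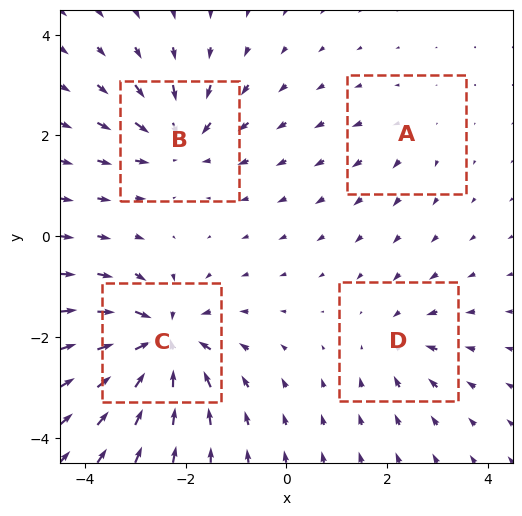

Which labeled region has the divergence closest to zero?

Divergence at each region's feature centre — A: about +2, B: about -6, C: about -8, D: about -4. Region A is closest to zero.

A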